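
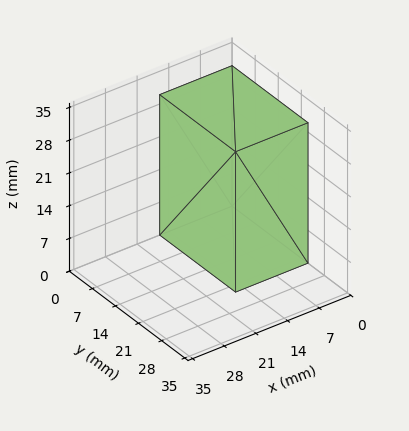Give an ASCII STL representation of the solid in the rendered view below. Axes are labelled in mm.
Reading the render: the shape is a rectangular box, roughly 16 × 23 mm footprint and 30 mm tall (dimensions read to the nearest mm from the axis ticks). For the STL, each face is triangulated and given an outward normal.

solid part
  facet normal 0.0000 0.0000 -1.0000
    outer loop
      vertex 16.0 23.0 0.0
      vertex 16.0 0.0 0.0
      vertex 0.0 0.0 0.0
    endloop
  endfacet
  facet normal 0.0000 0.0000 -1.0000
    outer loop
      vertex 0.0 23.0 0.0
      vertex 16.0 23.0 0.0
      vertex 0.0 0.0 0.0
    endloop
  endfacet
  facet normal 0.0000 0.0000 1.0000
    outer loop
      vertex 0.0 0.0 30.0
      vertex 16.0 0.0 30.0
      vertex 16.0 23.0 30.0
    endloop
  endfacet
  facet normal 0.0000 0.0000 1.0000
    outer loop
      vertex 0.0 0.0 30.0
      vertex 16.0 23.0 30.0
      vertex 0.0 23.0 30.0
    endloop
  endfacet
  facet normal 0.0000 -1.0000 0.0000
    outer loop
      vertex 0.0 0.0 0.0
      vertex 16.0 0.0 0.0
      vertex 16.0 0.0 30.0
    endloop
  endfacet
  facet normal 0.0000 -1.0000 0.0000
    outer loop
      vertex 0.0 0.0 0.0
      vertex 16.0 0.0 30.0
      vertex 0.0 0.0 30.0
    endloop
  endfacet
  facet normal 0.0000 1.0000 0.0000
    outer loop
      vertex 16.0 23.0 30.0
      vertex 16.0 23.0 0.0
      vertex 0.0 23.0 0.0
    endloop
  endfacet
  facet normal 0.0000 1.0000 0.0000
    outer loop
      vertex 0.0 23.0 30.0
      vertex 16.0 23.0 30.0
      vertex 0.0 23.0 0.0
    endloop
  endfacet
  facet normal -1.0000 0.0000 0.0000
    outer loop
      vertex 0.0 23.0 30.0
      vertex 0.0 23.0 0.0
      vertex 0.0 0.0 0.0
    endloop
  endfacet
  facet normal -1.0000 0.0000 0.0000
    outer loop
      vertex 0.0 0.0 30.0
      vertex 0.0 23.0 30.0
      vertex 0.0 0.0 0.0
    endloop
  endfacet
  facet normal 1.0000 0.0000 0.0000
    outer loop
      vertex 16.0 0.0 0.0
      vertex 16.0 23.0 0.0
      vertex 16.0 23.0 30.0
    endloop
  endfacet
  facet normal 1.0000 0.0000 0.0000
    outer loop
      vertex 16.0 0.0 0.0
      vertex 16.0 23.0 30.0
      vertex 16.0 0.0 30.0
    endloop
  endfacet
endsolid part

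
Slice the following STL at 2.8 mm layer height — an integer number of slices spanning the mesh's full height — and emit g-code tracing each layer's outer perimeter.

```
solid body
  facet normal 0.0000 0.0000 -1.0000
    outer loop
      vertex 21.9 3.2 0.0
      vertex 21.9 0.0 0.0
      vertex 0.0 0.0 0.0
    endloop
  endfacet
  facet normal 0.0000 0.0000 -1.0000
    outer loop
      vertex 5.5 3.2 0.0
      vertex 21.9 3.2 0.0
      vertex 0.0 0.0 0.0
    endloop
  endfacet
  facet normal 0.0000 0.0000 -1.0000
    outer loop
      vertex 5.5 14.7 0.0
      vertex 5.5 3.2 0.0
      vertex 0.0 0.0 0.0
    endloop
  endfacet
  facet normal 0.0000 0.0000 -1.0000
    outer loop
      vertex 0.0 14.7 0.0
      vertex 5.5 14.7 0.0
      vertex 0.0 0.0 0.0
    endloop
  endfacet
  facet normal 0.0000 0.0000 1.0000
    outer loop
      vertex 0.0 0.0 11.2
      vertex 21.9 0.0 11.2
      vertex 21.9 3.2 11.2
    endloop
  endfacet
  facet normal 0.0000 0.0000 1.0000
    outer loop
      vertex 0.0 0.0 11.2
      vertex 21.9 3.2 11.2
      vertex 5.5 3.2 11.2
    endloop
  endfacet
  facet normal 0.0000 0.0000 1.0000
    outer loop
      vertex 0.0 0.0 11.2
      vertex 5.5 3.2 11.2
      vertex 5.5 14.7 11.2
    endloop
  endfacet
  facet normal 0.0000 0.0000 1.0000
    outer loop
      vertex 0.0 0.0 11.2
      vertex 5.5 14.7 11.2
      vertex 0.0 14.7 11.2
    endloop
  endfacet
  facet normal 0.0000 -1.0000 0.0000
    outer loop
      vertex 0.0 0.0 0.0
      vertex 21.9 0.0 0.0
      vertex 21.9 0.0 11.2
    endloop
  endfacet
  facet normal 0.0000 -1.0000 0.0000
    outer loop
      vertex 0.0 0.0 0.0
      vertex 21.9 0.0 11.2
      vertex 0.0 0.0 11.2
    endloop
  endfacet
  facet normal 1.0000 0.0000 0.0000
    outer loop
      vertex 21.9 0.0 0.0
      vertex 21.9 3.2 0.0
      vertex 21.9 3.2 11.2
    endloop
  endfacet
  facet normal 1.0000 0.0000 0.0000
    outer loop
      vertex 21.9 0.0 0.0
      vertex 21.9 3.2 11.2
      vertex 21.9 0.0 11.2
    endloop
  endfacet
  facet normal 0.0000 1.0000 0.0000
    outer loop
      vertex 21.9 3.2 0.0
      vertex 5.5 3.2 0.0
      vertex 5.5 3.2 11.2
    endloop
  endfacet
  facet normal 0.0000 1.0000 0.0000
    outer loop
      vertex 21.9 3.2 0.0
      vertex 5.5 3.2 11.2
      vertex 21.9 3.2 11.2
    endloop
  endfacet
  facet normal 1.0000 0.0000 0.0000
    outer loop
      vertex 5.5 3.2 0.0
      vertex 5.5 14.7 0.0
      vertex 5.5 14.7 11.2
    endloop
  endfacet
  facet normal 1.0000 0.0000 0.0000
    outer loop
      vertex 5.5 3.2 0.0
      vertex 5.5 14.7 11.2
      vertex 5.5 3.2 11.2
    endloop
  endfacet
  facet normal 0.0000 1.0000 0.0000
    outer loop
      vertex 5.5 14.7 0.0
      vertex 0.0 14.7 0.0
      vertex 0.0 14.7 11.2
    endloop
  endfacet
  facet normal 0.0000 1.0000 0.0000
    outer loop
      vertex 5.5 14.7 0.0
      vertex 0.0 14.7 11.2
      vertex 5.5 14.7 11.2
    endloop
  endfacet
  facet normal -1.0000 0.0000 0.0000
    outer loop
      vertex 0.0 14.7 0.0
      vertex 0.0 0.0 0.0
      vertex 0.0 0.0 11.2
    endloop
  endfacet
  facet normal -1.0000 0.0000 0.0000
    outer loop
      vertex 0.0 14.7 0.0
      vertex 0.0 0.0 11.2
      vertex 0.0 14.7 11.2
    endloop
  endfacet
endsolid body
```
; perimeter-only toolpath
G21 ; units = mm
G90 ; absolute positioning
G28 ; home
; layer 1
G0 Z2.8
G0 X0.0 Y0.0
G1 X21.9 Y0.0
G1 X21.9 Y3.2
G1 X5.5 Y3.2
G1 X5.5 Y14.7
G1 X0.0 Y14.7
G1 X0.0 Y0.0
; layer 2
G0 Z5.6
G0 X0.0 Y0.0
G1 X21.9 Y0.0
G1 X21.9 Y3.2
G1 X5.5 Y3.2
G1 X5.5 Y14.7
G1 X0.0 Y14.7
G1 X0.0 Y0.0
; layer 3
G0 Z8.4
G0 X0.0 Y0.0
G1 X21.9 Y0.0
G1 X21.9 Y3.2
G1 X5.5 Y3.2
G1 X5.5 Y14.7
G1 X0.0 Y14.7
G1 X0.0 Y0.0
; layer 4
G0 Z11.2
G0 X0.0 Y0.0
G1 X21.9 Y0.0
G1 X21.9 Y3.2
G1 X5.5 Y3.2
G1 X5.5 Y14.7
G1 X0.0 Y14.7
G1 X0.0 Y0.0
M2 ; end

The solid is an L-shaped prism: outer 21.9 × 14.7 mm, arm thicknesses ≈ 3.2 mm (horizontal) and 5.5 mm (vertical), extruded 11.2 mm in z. Slicing at Δz = 2.8 mm — 4 equal slices spanning the solid's height, so layer i sits at z = i·h/4 — gives 4 non-empty perimeters. Each is a 6-segment closed polygon; G0 lifts to the layer z and rapids to the start vertex, then G1 traces the edges.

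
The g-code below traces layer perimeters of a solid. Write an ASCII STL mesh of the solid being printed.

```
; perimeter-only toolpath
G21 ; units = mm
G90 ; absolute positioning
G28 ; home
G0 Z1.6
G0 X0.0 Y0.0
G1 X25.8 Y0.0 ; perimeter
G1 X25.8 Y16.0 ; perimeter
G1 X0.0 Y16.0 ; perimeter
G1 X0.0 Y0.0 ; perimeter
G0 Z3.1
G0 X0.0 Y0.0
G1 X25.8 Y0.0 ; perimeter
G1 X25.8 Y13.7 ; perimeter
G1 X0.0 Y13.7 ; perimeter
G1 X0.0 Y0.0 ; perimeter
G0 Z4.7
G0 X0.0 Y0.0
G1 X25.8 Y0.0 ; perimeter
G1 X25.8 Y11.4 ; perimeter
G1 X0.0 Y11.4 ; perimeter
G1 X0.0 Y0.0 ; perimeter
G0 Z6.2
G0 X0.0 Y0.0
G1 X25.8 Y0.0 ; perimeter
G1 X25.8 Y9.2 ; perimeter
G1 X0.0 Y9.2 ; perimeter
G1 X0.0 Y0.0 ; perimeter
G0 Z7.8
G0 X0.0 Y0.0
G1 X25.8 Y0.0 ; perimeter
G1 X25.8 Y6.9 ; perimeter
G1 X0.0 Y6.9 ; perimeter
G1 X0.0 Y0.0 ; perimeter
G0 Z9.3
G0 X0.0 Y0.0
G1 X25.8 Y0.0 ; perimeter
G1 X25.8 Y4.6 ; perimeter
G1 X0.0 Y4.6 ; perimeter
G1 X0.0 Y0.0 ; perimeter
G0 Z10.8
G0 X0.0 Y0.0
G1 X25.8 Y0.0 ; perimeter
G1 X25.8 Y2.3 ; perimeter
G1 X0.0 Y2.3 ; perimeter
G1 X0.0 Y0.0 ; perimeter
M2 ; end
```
solid part
  facet normal 0.0000 0.0000 -1.0000
    outer loop
      vertex 25.8 18.3 0.0
      vertex 25.8 0.0 0.0
      vertex 0.0 0.0 0.0
    endloop
  endfacet
  facet normal 0.0000 0.0000 -1.0000
    outer loop
      vertex 0.0 18.3 0.0
      vertex 25.8 18.3 0.0
      vertex 0.0 0.0 0.0
    endloop
  endfacet
  facet normal 0.0000 -1.0000 0.0000
    outer loop
      vertex 0.0 0.0 0.0
      vertex 25.8 0.0 0.0
      vertex 25.8 0.0 12.4
    endloop
  endfacet
  facet normal 0.0000 -1.0000 0.0000
    outer loop
      vertex 0.0 0.0 0.0
      vertex 25.8 0.0 12.4
      vertex 0.0 0.0 12.4
    endloop
  endfacet
  facet normal 0.0000 0.5609 0.8279
    outer loop
      vertex 0.0 0.0 12.4
      vertex 25.8 0.0 12.4
      vertex 25.8 18.3 0.0
    endloop
  endfacet
  facet normal 0.0000 0.5609 0.8279
    outer loop
      vertex 0.0 0.0 12.4
      vertex 25.8 18.3 0.0
      vertex 0.0 18.3 0.0
    endloop
  endfacet
  facet normal -1.0000 0.0000 0.0000
    outer loop
      vertex 0.0 0.0 12.4
      vertex 0.0 18.3 0.0
      vertex 0.0 0.0 0.0
    endloop
  endfacet
  facet normal 1.0000 0.0000 0.0000
    outer loop
      vertex 25.8 0.0 0.0
      vertex 25.8 18.3 0.0
      vertex 25.8 0.0 12.4
    endloop
  endfacet
endsolid part

The G0 Z moves step by Δz≈1.6 mm. The G1 loops shrink linearly with z, so the solid tapers from its base footprint up to z≈12.4. Closing with a flat bottom cap and the tapered top and triangulating gives 8 facets — a wedge (ramp): 25.8 × 18.3 mm base, rising to 12.4 mm along the y=0 edge and sloping linearly to z=0 at y=18.3.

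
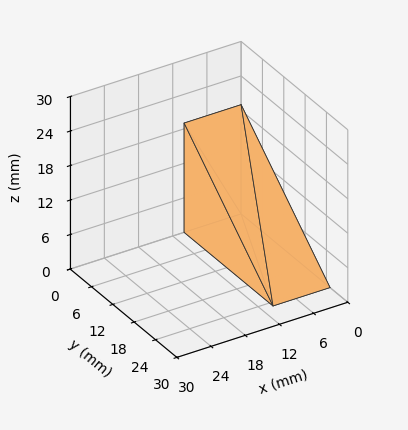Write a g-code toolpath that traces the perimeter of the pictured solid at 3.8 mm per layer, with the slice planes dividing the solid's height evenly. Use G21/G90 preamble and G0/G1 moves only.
Reading the render: the shape is a wedge (ramp): 10 × 25 mm base, rising to 19 mm along the y=0 edge and sloping linearly to z=0 at y=25 (dimensions read to the nearest mm from the axis ticks). For the g-code, the solid's height is divided into equal slices at the stated Δz and each level perimeter traced with G1 moves after a G0 lift.

; perimeter-only toolpath
G21 ; units = mm
G90 ; absolute positioning
G28 ; home
; layer 1
G0 Z3.8
G0 X0.0 Y0.0
G1 X10.0 Y0.0
G1 X10.0 Y20.0
G1 X0.0 Y20.0
G1 X0.0 Y0.0
; layer 2
G0 Z7.6
G0 X0.0 Y0.0
G1 X10.0 Y0.0
G1 X10.0 Y15.0
G1 X0.0 Y15.0
G1 X0.0 Y0.0
; layer 3
G0 Z11.4
G0 X0.0 Y0.0
G1 X10.0 Y0.0
G1 X10.0 Y10.0
G1 X0.0 Y10.0
G1 X0.0 Y0.0
; layer 4
G0 Z15.2
G0 X0.0 Y0.0
G1 X10.0 Y0.0
G1 X10.0 Y5.0
G1 X0.0 Y5.0
G1 X0.0 Y0.0
M2 ; end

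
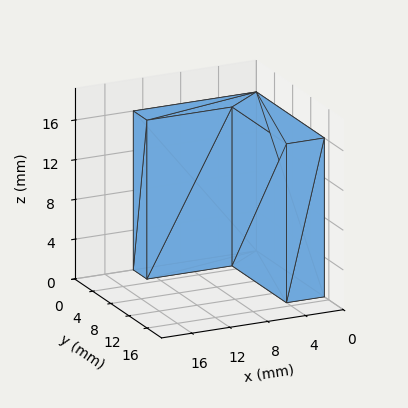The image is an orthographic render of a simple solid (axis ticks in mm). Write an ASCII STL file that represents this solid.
Reading the render: the shape is an L-shaped prism: outer 13 × 15 mm, arm thicknesses ≈ 3 mm (horizontal) and 4 mm (vertical), extruded 16 mm in z (dimensions read to the nearest mm from the axis ticks). For the STL, each face is triangulated and given an outward normal.

solid part
  facet normal 0.0000 0.0000 -1.0000
    outer loop
      vertex 13.0 3.0 0.0
      vertex 13.0 0.0 0.0
      vertex 0.0 0.0 0.0
    endloop
  endfacet
  facet normal 0.0000 0.0000 -1.0000
    outer loop
      vertex 4.0 3.0 0.0
      vertex 13.0 3.0 0.0
      vertex 0.0 0.0 0.0
    endloop
  endfacet
  facet normal 0.0000 0.0000 -1.0000
    outer loop
      vertex 4.0 15.0 0.0
      vertex 4.0 3.0 0.0
      vertex 0.0 0.0 0.0
    endloop
  endfacet
  facet normal 0.0000 0.0000 -1.0000
    outer loop
      vertex 0.0 15.0 0.0
      vertex 4.0 15.0 0.0
      vertex 0.0 0.0 0.0
    endloop
  endfacet
  facet normal 0.0000 0.0000 1.0000
    outer loop
      vertex 0.0 0.0 16.0
      vertex 13.0 0.0 16.0
      vertex 13.0 3.0 16.0
    endloop
  endfacet
  facet normal 0.0000 0.0000 1.0000
    outer loop
      vertex 0.0 0.0 16.0
      vertex 13.0 3.0 16.0
      vertex 4.0 3.0 16.0
    endloop
  endfacet
  facet normal 0.0000 0.0000 1.0000
    outer loop
      vertex 0.0 0.0 16.0
      vertex 4.0 3.0 16.0
      vertex 4.0 15.0 16.0
    endloop
  endfacet
  facet normal 0.0000 0.0000 1.0000
    outer loop
      vertex 0.0 0.0 16.0
      vertex 4.0 15.0 16.0
      vertex 0.0 15.0 16.0
    endloop
  endfacet
  facet normal 0.0000 -1.0000 0.0000
    outer loop
      vertex 0.0 0.0 0.0
      vertex 13.0 0.0 0.0
      vertex 13.0 0.0 16.0
    endloop
  endfacet
  facet normal 0.0000 -1.0000 0.0000
    outer loop
      vertex 0.0 0.0 0.0
      vertex 13.0 0.0 16.0
      vertex 0.0 0.0 16.0
    endloop
  endfacet
  facet normal 1.0000 0.0000 0.0000
    outer loop
      vertex 13.0 0.0 0.0
      vertex 13.0 3.0 0.0
      vertex 13.0 3.0 16.0
    endloop
  endfacet
  facet normal 1.0000 0.0000 0.0000
    outer loop
      vertex 13.0 0.0 0.0
      vertex 13.0 3.0 16.0
      vertex 13.0 0.0 16.0
    endloop
  endfacet
  facet normal 0.0000 1.0000 0.0000
    outer loop
      vertex 13.0 3.0 0.0
      vertex 4.0 3.0 0.0
      vertex 4.0 3.0 16.0
    endloop
  endfacet
  facet normal 0.0000 1.0000 0.0000
    outer loop
      vertex 13.0 3.0 0.0
      vertex 4.0 3.0 16.0
      vertex 13.0 3.0 16.0
    endloop
  endfacet
  facet normal 1.0000 0.0000 0.0000
    outer loop
      vertex 4.0 3.0 0.0
      vertex 4.0 15.0 0.0
      vertex 4.0 15.0 16.0
    endloop
  endfacet
  facet normal 1.0000 0.0000 0.0000
    outer loop
      vertex 4.0 3.0 0.0
      vertex 4.0 15.0 16.0
      vertex 4.0 3.0 16.0
    endloop
  endfacet
  facet normal 0.0000 1.0000 0.0000
    outer loop
      vertex 4.0 15.0 0.0
      vertex 0.0 15.0 0.0
      vertex 0.0 15.0 16.0
    endloop
  endfacet
  facet normal 0.0000 1.0000 0.0000
    outer loop
      vertex 4.0 15.0 0.0
      vertex 0.0 15.0 16.0
      vertex 4.0 15.0 16.0
    endloop
  endfacet
  facet normal -1.0000 0.0000 0.0000
    outer loop
      vertex 0.0 15.0 0.0
      vertex 0.0 0.0 0.0
      vertex 0.0 0.0 16.0
    endloop
  endfacet
  facet normal -1.0000 0.0000 0.0000
    outer loop
      vertex 0.0 15.0 0.0
      vertex 0.0 0.0 16.0
      vertex 0.0 15.0 16.0
    endloop
  endfacet
endsolid part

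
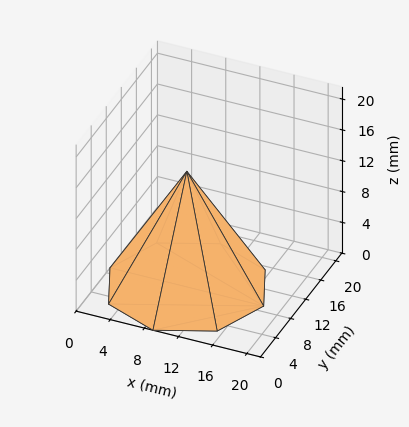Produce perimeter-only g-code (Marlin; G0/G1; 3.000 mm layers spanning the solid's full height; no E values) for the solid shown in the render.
Reading the render: the shape is a regular 8-sided pyramid, base circumscribed radius ≈ 9 mm, apex at z ≈ 15 mm (dimensions read to the nearest mm from the axis ticks). For the g-code, the solid's height is divided into equal slices at the stated Δz and each level perimeter traced with G1 moves after a G0 lift.

; perimeter-only toolpath
G21 ; units = mm
G90 ; absolute positioning
G28 ; home
; layer 1
G0 Z3.000
G0 X16.200 Y9.000
G1 X14.091 Y14.091
G1 X9.000 Y16.200
G1 X3.909 Y14.091
G1 X1.800 Y9.000
G1 X3.909 Y3.909
G1 X9.000 Y1.800
G1 X14.091 Y3.909
G1 X16.200 Y9.000
; layer 2
G0 Z6.000
G0 X14.400 Y9.000
G1 X12.818 Y12.818
G1 X9.000 Y14.400
G1 X5.182 Y12.818
G1 X3.600 Y9.000
G1 X5.182 Y5.182
G1 X9.000 Y3.600
G1 X12.818 Y5.182
G1 X14.400 Y9.000
; layer 3
G0 Z9.000
G0 X12.600 Y9.000
G1 X11.546 Y11.546
G1 X9.000 Y12.600
G1 X6.454 Y11.546
G1 X5.400 Y9.000
G1 X6.454 Y6.454
G1 X9.000 Y5.400
G1 X11.546 Y6.454
G1 X12.600 Y9.000
; layer 4
G0 Z12.000
G0 X10.800 Y9.000
G1 X10.273 Y10.273
G1 X9.000 Y10.800
G1 X7.727 Y10.273
G1 X7.200 Y9.000
G1 X7.727 Y7.727
G1 X9.000 Y7.200
G1 X10.273 Y7.727
G1 X10.800 Y9.000
M2 ; end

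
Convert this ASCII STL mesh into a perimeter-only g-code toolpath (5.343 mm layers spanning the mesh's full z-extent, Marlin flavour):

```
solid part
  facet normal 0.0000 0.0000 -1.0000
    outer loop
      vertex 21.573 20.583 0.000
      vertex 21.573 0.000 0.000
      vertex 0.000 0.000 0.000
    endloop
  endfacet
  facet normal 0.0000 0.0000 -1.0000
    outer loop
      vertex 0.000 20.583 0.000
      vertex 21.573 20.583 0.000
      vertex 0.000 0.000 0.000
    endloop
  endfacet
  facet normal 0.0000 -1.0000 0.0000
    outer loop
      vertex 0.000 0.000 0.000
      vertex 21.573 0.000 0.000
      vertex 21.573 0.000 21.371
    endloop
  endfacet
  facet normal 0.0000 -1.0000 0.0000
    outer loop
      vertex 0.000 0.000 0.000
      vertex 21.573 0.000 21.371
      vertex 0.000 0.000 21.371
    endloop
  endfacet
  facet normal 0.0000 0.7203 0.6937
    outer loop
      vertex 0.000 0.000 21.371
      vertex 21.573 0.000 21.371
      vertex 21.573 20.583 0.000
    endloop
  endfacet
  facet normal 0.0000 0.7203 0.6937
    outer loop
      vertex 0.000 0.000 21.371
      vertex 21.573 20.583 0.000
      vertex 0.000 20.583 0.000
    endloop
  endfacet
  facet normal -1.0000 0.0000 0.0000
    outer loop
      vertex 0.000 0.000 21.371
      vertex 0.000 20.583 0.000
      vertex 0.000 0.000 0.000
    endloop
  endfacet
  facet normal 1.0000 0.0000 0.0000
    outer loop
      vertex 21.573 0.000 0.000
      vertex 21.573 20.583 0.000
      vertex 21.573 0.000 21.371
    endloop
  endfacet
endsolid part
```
; perimeter-only toolpath
G21 ; units = mm
G90 ; absolute positioning
G28 ; home
; layer 1
G0 Z5.343
G0 X0.000 Y0.000
G1 X21.573 Y0.000
G1 X21.573 Y15.437
G1 X0.000 Y15.437
G1 X0.000 Y0.000
; layer 2
G0 Z10.685
G0 X0.000 Y0.000
G1 X21.573 Y0.000
G1 X21.573 Y10.291
G1 X0.000 Y10.291
G1 X0.000 Y0.000
; layer 3
G0 Z16.028
G0 X0.000 Y0.000
G1 X21.573 Y0.000
G1 X21.573 Y5.146
G1 X0.000 Y5.146
G1 X0.000 Y0.000
M2 ; end

The solid is a wedge (ramp): 21.6 × 20.6 mm base, rising to 21.4 mm along the y=0 edge and sloping linearly to z=0 at y=20.6. Slicing at Δz = 5.343 mm — 4 equal slices spanning the solid's height, so layer i sits at z = i·h/4 — gives 3 non-empty perimeters. Each is a 4-segment closed polygon; G0 lifts to the layer z and rapids to the start vertex, then G1 traces the edges. The cross-section shrinks linearly with z (the slice at the apex is degenerate and omitted).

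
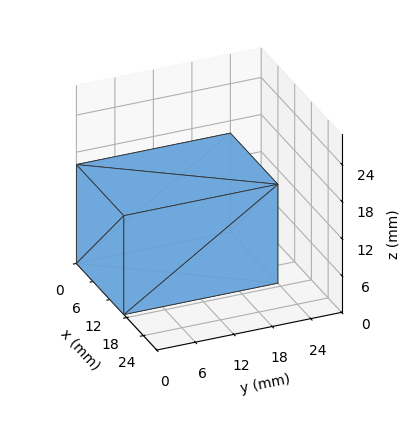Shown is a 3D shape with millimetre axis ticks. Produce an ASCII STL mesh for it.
Reading the render: the shape is a rectangular box, roughly 17 × 24 mm footprint and 16 mm tall (dimensions read to the nearest mm from the axis ticks). For the STL, each face is triangulated and given an outward normal.

solid part
  facet normal 0.0000 0.0000 -1.0000
    outer loop
      vertex 17.00 24.00 0.00
      vertex 17.00 0.00 0.00
      vertex 0.00 0.00 0.00
    endloop
  endfacet
  facet normal 0.0000 0.0000 -1.0000
    outer loop
      vertex 0.00 24.00 0.00
      vertex 17.00 24.00 0.00
      vertex 0.00 0.00 0.00
    endloop
  endfacet
  facet normal 0.0000 0.0000 1.0000
    outer loop
      vertex 0.00 0.00 16.00
      vertex 17.00 0.00 16.00
      vertex 17.00 24.00 16.00
    endloop
  endfacet
  facet normal 0.0000 0.0000 1.0000
    outer loop
      vertex 0.00 0.00 16.00
      vertex 17.00 24.00 16.00
      vertex 0.00 24.00 16.00
    endloop
  endfacet
  facet normal 0.0000 -1.0000 0.0000
    outer loop
      vertex 0.00 0.00 0.00
      vertex 17.00 0.00 0.00
      vertex 17.00 0.00 16.00
    endloop
  endfacet
  facet normal 0.0000 -1.0000 0.0000
    outer loop
      vertex 0.00 0.00 0.00
      vertex 17.00 0.00 16.00
      vertex 0.00 0.00 16.00
    endloop
  endfacet
  facet normal 0.0000 1.0000 0.0000
    outer loop
      vertex 17.00 24.00 16.00
      vertex 17.00 24.00 0.00
      vertex 0.00 24.00 0.00
    endloop
  endfacet
  facet normal 0.0000 1.0000 0.0000
    outer loop
      vertex 0.00 24.00 16.00
      vertex 17.00 24.00 16.00
      vertex 0.00 24.00 0.00
    endloop
  endfacet
  facet normal -1.0000 0.0000 0.0000
    outer loop
      vertex 0.00 24.00 16.00
      vertex 0.00 24.00 0.00
      vertex 0.00 0.00 0.00
    endloop
  endfacet
  facet normal -1.0000 0.0000 0.0000
    outer loop
      vertex 0.00 0.00 16.00
      vertex 0.00 24.00 16.00
      vertex 0.00 0.00 0.00
    endloop
  endfacet
  facet normal 1.0000 0.0000 0.0000
    outer loop
      vertex 17.00 0.00 0.00
      vertex 17.00 24.00 0.00
      vertex 17.00 24.00 16.00
    endloop
  endfacet
  facet normal 1.0000 0.0000 0.0000
    outer loop
      vertex 17.00 0.00 0.00
      vertex 17.00 24.00 16.00
      vertex 17.00 0.00 16.00
    endloop
  endfacet
endsolid part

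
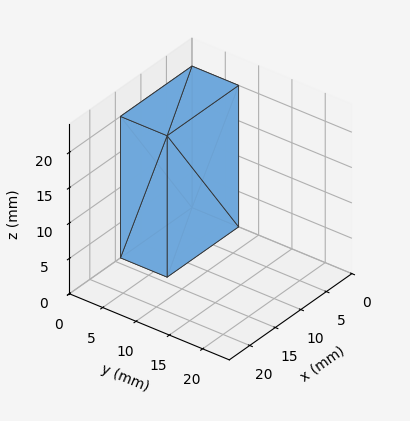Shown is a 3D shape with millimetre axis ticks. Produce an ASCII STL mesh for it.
Reading the render: the shape is a rectangular box, roughly 14 × 7 mm footprint and 20 mm tall (dimensions read to the nearest mm from the axis ticks). For the STL, each face is triangulated and given an outward normal.

solid part
  facet normal 0.0000 0.0000 -1.0000
    outer loop
      vertex 14.000 7.000 0.000
      vertex 14.000 0.000 0.000
      vertex 0.000 0.000 0.000
    endloop
  endfacet
  facet normal 0.0000 0.0000 -1.0000
    outer loop
      vertex 0.000 7.000 0.000
      vertex 14.000 7.000 0.000
      vertex 0.000 0.000 0.000
    endloop
  endfacet
  facet normal 0.0000 0.0000 1.0000
    outer loop
      vertex 0.000 0.000 20.000
      vertex 14.000 0.000 20.000
      vertex 14.000 7.000 20.000
    endloop
  endfacet
  facet normal 0.0000 0.0000 1.0000
    outer loop
      vertex 0.000 0.000 20.000
      vertex 14.000 7.000 20.000
      vertex 0.000 7.000 20.000
    endloop
  endfacet
  facet normal 0.0000 -1.0000 0.0000
    outer loop
      vertex 0.000 0.000 0.000
      vertex 14.000 0.000 0.000
      vertex 14.000 0.000 20.000
    endloop
  endfacet
  facet normal 0.0000 -1.0000 0.0000
    outer loop
      vertex 0.000 0.000 0.000
      vertex 14.000 0.000 20.000
      vertex 0.000 0.000 20.000
    endloop
  endfacet
  facet normal 0.0000 1.0000 0.0000
    outer loop
      vertex 14.000 7.000 20.000
      vertex 14.000 7.000 0.000
      vertex 0.000 7.000 0.000
    endloop
  endfacet
  facet normal 0.0000 1.0000 0.0000
    outer loop
      vertex 0.000 7.000 20.000
      vertex 14.000 7.000 20.000
      vertex 0.000 7.000 0.000
    endloop
  endfacet
  facet normal -1.0000 0.0000 0.0000
    outer loop
      vertex 0.000 7.000 20.000
      vertex 0.000 7.000 0.000
      vertex 0.000 0.000 0.000
    endloop
  endfacet
  facet normal -1.0000 0.0000 0.0000
    outer loop
      vertex 0.000 0.000 20.000
      vertex 0.000 7.000 20.000
      vertex 0.000 0.000 0.000
    endloop
  endfacet
  facet normal 1.0000 0.0000 0.0000
    outer loop
      vertex 14.000 0.000 0.000
      vertex 14.000 7.000 0.000
      vertex 14.000 7.000 20.000
    endloop
  endfacet
  facet normal 1.0000 0.0000 0.0000
    outer loop
      vertex 14.000 0.000 0.000
      vertex 14.000 7.000 20.000
      vertex 14.000 0.000 20.000
    endloop
  endfacet
endsolid part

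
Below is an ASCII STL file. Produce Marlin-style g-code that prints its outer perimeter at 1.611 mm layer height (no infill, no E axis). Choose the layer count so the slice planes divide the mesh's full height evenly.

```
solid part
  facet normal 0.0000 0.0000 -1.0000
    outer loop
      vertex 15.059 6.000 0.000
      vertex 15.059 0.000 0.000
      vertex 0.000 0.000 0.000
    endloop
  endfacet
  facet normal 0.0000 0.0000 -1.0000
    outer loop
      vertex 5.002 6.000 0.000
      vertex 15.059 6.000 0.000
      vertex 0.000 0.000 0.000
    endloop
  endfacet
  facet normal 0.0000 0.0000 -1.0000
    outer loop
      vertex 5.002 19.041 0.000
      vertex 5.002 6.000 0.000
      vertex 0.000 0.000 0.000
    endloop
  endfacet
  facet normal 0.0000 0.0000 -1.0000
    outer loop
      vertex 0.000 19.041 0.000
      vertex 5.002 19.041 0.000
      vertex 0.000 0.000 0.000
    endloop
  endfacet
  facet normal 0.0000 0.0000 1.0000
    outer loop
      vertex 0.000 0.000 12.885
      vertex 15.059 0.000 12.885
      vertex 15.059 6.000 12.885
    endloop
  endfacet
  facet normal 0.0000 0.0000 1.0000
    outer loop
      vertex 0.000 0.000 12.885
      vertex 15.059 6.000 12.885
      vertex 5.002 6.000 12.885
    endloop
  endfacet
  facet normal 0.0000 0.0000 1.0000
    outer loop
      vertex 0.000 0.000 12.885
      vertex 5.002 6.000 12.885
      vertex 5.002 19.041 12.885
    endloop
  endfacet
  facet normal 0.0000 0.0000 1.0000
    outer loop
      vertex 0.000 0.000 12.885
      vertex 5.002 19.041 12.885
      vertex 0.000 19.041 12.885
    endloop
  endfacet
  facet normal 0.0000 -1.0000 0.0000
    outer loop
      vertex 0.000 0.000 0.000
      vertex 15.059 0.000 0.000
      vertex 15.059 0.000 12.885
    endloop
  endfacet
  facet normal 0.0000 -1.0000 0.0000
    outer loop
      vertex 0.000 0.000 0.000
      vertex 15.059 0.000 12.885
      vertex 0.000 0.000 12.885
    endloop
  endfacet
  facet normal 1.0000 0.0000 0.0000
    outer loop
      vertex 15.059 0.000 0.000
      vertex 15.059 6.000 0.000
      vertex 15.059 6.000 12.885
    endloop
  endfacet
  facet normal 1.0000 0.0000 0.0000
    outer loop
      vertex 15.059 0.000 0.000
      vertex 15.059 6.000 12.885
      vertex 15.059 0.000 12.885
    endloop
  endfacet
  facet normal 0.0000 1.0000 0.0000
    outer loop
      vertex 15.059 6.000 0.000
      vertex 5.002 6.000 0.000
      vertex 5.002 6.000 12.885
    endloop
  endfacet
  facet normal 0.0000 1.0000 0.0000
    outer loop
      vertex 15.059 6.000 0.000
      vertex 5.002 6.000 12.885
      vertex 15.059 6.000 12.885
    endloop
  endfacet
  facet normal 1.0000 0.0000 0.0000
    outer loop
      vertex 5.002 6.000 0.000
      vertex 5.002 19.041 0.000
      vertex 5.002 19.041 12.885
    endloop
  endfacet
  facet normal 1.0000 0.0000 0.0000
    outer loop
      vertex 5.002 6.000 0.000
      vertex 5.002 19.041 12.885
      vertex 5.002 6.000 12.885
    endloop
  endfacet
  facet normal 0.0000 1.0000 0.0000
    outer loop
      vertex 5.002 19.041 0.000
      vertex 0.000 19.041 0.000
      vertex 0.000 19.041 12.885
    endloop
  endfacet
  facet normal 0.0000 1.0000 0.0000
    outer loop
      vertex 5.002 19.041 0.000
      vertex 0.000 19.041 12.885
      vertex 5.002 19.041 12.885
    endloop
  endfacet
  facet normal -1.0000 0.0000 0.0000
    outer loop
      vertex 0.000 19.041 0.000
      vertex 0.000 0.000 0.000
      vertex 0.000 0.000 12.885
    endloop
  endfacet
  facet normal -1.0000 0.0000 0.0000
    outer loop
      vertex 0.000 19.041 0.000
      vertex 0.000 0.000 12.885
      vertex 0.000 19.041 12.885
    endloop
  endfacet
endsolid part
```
; perimeter-only toolpath
G21 ; units = mm
G90 ; absolute positioning
G28 ; home
; layer 1
G0 Z1.611
G0 X0.000 Y0.000
G1 X15.059 Y0.000
G1 X15.059 Y6.000
G1 X5.002 Y6.000
G1 X5.002 Y19.041
G1 X0.000 Y19.041
G1 X0.000 Y0.000
; layer 2
G0 Z3.221
G0 X0.000 Y0.000
G1 X15.059 Y0.000
G1 X15.059 Y6.000
G1 X5.002 Y6.000
G1 X5.002 Y19.041
G1 X0.000 Y19.041
G1 X0.000 Y0.000
; layer 3
G0 Z4.832
G0 X0.000 Y0.000
G1 X15.059 Y0.000
G1 X15.059 Y6.000
G1 X5.002 Y6.000
G1 X5.002 Y19.041
G1 X0.000 Y19.041
G1 X0.000 Y0.000
; layer 4
G0 Z6.442
G0 X0.000 Y0.000
G1 X15.059 Y0.000
G1 X15.059 Y6.000
G1 X5.002 Y6.000
G1 X5.002 Y19.041
G1 X0.000 Y19.041
G1 X0.000 Y0.000
; layer 5
G0 Z8.053
G0 X0.000 Y0.000
G1 X15.059 Y0.000
G1 X15.059 Y6.000
G1 X5.002 Y6.000
G1 X5.002 Y19.041
G1 X0.000 Y19.041
G1 X0.000 Y0.000
; layer 6
G0 Z9.664
G0 X0.000 Y0.000
G1 X15.059 Y0.000
G1 X15.059 Y6.000
G1 X5.002 Y6.000
G1 X5.002 Y19.041
G1 X0.000 Y19.041
G1 X0.000 Y0.000
; layer 7
G0 Z11.274
G0 X0.000 Y0.000
G1 X15.059 Y0.000
G1 X15.059 Y6.000
G1 X5.002 Y6.000
G1 X5.002 Y19.041
G1 X0.000 Y19.041
G1 X0.000 Y0.000
; layer 8
G0 Z12.885
G0 X0.000 Y0.000
G1 X15.059 Y0.000
G1 X15.059 Y6.000
G1 X5.002 Y6.000
G1 X5.002 Y19.041
G1 X0.000 Y19.041
G1 X0.000 Y0.000
M2 ; end

The solid is an L-shaped prism: outer 15.1 × 19 mm, arm thicknesses ≈ 6 mm (horizontal) and 5 mm (vertical), extruded 12.9 mm in z. Slicing at Δz = 1.611 mm — 8 equal slices spanning the solid's height, so layer i sits at z = i·h/8 — gives 8 non-empty perimeters. Each is a 6-segment closed polygon; G0 lifts to the layer z and rapids to the start vertex, then G1 traces the edges.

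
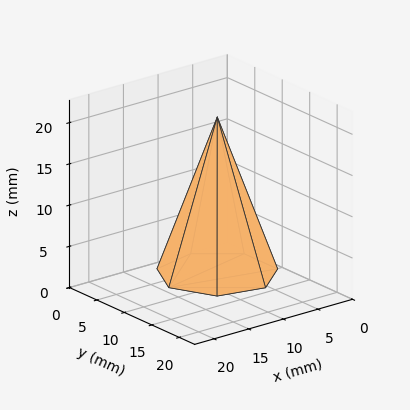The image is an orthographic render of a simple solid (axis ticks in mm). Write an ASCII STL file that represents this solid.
Reading the render: the shape is a regular 7-sided pyramid, base circumscribed radius ≈ 7 mm, apex at z ≈ 19 mm (dimensions read to the nearest mm from the axis ticks). For the STL, each face is triangulated and given an outward normal.

solid part
  facet normal 0.0000 0.0000 -1.0000
    outer loop
      vertex 5.442 13.824 0.000
      vertex 11.364 12.473 0.000
      vertex 14.000 7.000 0.000
    endloop
  endfacet
  facet normal 0.0000 0.0000 -1.0000
    outer loop
      vertex 0.693 10.037 0.000
      vertex 5.442 13.824 0.000
      vertex 14.000 7.000 0.000
    endloop
  endfacet
  facet normal 0.0000 0.0000 -1.0000
    outer loop
      vertex 0.693 3.963 0.000
      vertex 0.693 10.037 0.000
      vertex 14.000 7.000 0.000
    endloop
  endfacet
  facet normal 0.0000 0.0000 -1.0000
    outer loop
      vertex 5.442 0.176 0.000
      vertex 0.693 3.963 0.000
      vertex 14.000 7.000 0.000
    endloop
  endfacet
  facet normal 0.0000 0.0000 -1.0000
    outer loop
      vertex 11.364 1.527 0.000
      vertex 5.442 0.176 0.000
      vertex 14.000 7.000 0.000
    endloop
  endfacet
  facet normal 0.8551 0.4118 0.3150
    outer loop
      vertex 14.000 7.000 0.000
      vertex 11.364 12.473 0.000
      vertex 7.000 7.000 19.000
    endloop
  endfacet
  facet normal 0.2111 0.9253 0.3150
    outer loop
      vertex 11.364 12.473 0.000
      vertex 5.442 13.824 0.000
      vertex 7.000 7.000 19.000
    endloop
  endfacet
  facet normal -0.5917 0.7420 0.3150
    outer loop
      vertex 5.442 13.824 0.000
      vertex 0.693 10.037 0.000
      vertex 7.000 7.000 19.000
    endloop
  endfacet
  facet normal -0.9491 0.0000 0.3150
    outer loop
      vertex 0.693 10.037 0.000
      vertex 0.693 3.963 0.000
      vertex 7.000 7.000 19.000
    endloop
  endfacet
  facet normal -0.5917 -0.7420 0.3150
    outer loop
      vertex 0.693 3.963 0.000
      vertex 5.442 0.176 0.000
      vertex 7.000 7.000 19.000
    endloop
  endfacet
  facet normal 0.2111 -0.9253 0.3150
    outer loop
      vertex 5.442 0.176 0.000
      vertex 11.364 1.527 0.000
      vertex 7.000 7.000 19.000
    endloop
  endfacet
  facet normal 0.8551 -0.4118 0.3150
    outer loop
      vertex 11.364 1.527 0.000
      vertex 14.000 7.000 0.000
      vertex 7.000 7.000 19.000
    endloop
  endfacet
endsolid part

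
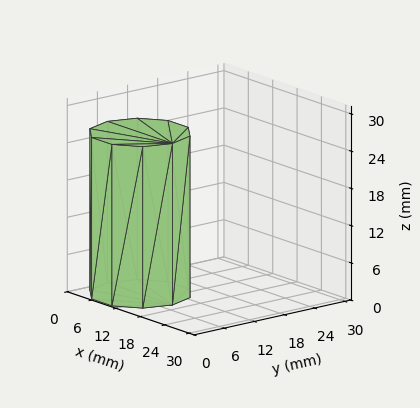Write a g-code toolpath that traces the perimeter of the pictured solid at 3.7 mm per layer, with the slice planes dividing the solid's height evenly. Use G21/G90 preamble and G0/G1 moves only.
Reading the render: the shape is a regular 10-sided prism (a cylinder approximated with 10 flat sides), circumscribed radius ≈ 8 mm, height ≈ 26 mm (dimensions read to the nearest mm from the axis ticks). For the g-code, the solid's height is divided into equal slices at the stated Δz and each level perimeter traced with G1 moves after a G0 lift.

; perimeter-only toolpath
G21 ; units = mm
G90 ; absolute positioning
G28 ; home
; layer 1
G0 Z3.7
G0 X16.0 Y8.0
G1 X14.5 Y12.7
G1 X10.5 Y15.6
G1 X5.5 Y15.6
G1 X1.5 Y12.7
G1 X0.0 Y8.0
G1 X1.5 Y3.3
G1 X5.5 Y0.4
G1 X10.5 Y0.4
G1 X14.5 Y3.3
G1 X16.0 Y8.0
; layer 2
G0 Z7.4
G0 X16.0 Y8.0
G1 X14.5 Y12.7
G1 X10.5 Y15.6
G1 X5.5 Y15.6
G1 X1.5 Y12.7
G1 X0.0 Y8.0
G1 X1.5 Y3.3
G1 X5.5 Y0.4
G1 X10.5 Y0.4
G1 X14.5 Y3.3
G1 X16.0 Y8.0
; layer 3
G0 Z11.1
G0 X16.0 Y8.0
G1 X14.5 Y12.7
G1 X10.5 Y15.6
G1 X5.5 Y15.6
G1 X1.5 Y12.7
G1 X0.0 Y8.0
G1 X1.5 Y3.3
G1 X5.5 Y0.4
G1 X10.5 Y0.4
G1 X14.5 Y3.3
G1 X16.0 Y8.0
; layer 4
G0 Z14.9
G0 X16.0 Y8.0
G1 X14.5 Y12.7
G1 X10.5 Y15.6
G1 X5.5 Y15.6
G1 X1.5 Y12.7
G1 X0.0 Y8.0
G1 X1.5 Y3.3
G1 X5.5 Y0.4
G1 X10.5 Y0.4
G1 X14.5 Y3.3
G1 X16.0 Y8.0
; layer 5
G0 Z18.6
G0 X16.0 Y8.0
G1 X14.5 Y12.7
G1 X10.5 Y15.6
G1 X5.5 Y15.6
G1 X1.5 Y12.7
G1 X0.0 Y8.0
G1 X1.5 Y3.3
G1 X5.5 Y0.4
G1 X10.5 Y0.4
G1 X14.5 Y3.3
G1 X16.0 Y8.0
; layer 6
G0 Z22.3
G0 X16.0 Y8.0
G1 X14.5 Y12.7
G1 X10.5 Y15.6
G1 X5.5 Y15.6
G1 X1.5 Y12.7
G1 X0.0 Y8.0
G1 X1.5 Y3.3
G1 X5.5 Y0.4
G1 X10.5 Y0.4
G1 X14.5 Y3.3
G1 X16.0 Y8.0
; layer 7
G0 Z26.0
G0 X16.0 Y8.0
G1 X14.5 Y12.7
G1 X10.5 Y15.6
G1 X5.5 Y15.6
G1 X1.5 Y12.7
G1 X0.0 Y8.0
G1 X1.5 Y3.3
G1 X5.5 Y0.4
G1 X10.5 Y0.4
G1 X14.5 Y3.3
G1 X16.0 Y8.0
M2 ; end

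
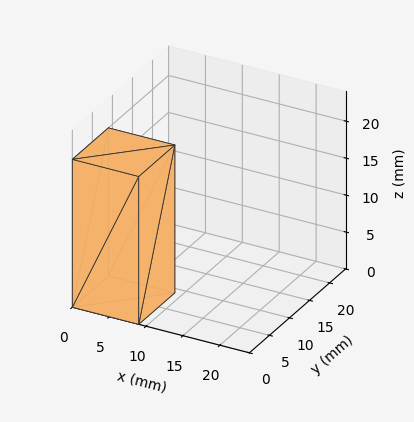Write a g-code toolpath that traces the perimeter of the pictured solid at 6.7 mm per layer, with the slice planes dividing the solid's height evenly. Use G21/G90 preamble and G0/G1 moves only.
Reading the render: the shape is a rectangular box, roughly 9 × 9 mm footprint and 20 mm tall (dimensions read to the nearest mm from the axis ticks). For the g-code, the solid's height is divided into equal slices at the stated Δz and each level perimeter traced with G1 moves after a G0 lift.

; perimeter-only toolpath
G21 ; units = mm
G90 ; absolute positioning
G28 ; home
; layer 1
G0 Z6.7
G0 X0.0 Y0.0
G1 X9.0 Y0.0
G1 X9.0 Y9.0
G1 X0.0 Y9.0
G1 X0.0 Y0.0
; layer 2
G0 Z13.3
G0 X0.0 Y0.0
G1 X9.0 Y0.0
G1 X9.0 Y9.0
G1 X0.0 Y9.0
G1 X0.0 Y0.0
; layer 3
G0 Z20.0
G0 X0.0 Y0.0
G1 X9.0 Y0.0
G1 X9.0 Y9.0
G1 X0.0 Y9.0
G1 X0.0 Y0.0
M2 ; end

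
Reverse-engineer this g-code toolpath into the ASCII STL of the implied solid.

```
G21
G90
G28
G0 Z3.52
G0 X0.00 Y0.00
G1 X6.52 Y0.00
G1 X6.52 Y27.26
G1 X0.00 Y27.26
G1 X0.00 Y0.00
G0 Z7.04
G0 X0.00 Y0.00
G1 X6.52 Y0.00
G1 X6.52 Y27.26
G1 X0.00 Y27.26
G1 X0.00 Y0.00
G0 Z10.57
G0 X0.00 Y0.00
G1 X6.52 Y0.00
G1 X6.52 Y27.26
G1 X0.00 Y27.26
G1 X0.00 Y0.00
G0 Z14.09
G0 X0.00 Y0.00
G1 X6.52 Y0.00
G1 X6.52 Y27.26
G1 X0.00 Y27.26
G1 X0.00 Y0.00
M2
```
solid part
  facet normal 0.0000 0.0000 -1.0000
    outer loop
      vertex 6.52 27.26 0.00
      vertex 6.52 0.00 0.00
      vertex 0.00 0.00 0.00
    endloop
  endfacet
  facet normal 0.0000 0.0000 -1.0000
    outer loop
      vertex 0.00 27.26 0.00
      vertex 6.52 27.26 0.00
      vertex 0.00 0.00 0.00
    endloop
  endfacet
  facet normal 0.0000 0.0000 1.0000
    outer loop
      vertex 0.00 0.00 14.09
      vertex 6.52 0.00 14.09
      vertex 6.52 27.26 14.09
    endloop
  endfacet
  facet normal 0.0000 0.0000 1.0000
    outer loop
      vertex 0.00 0.00 14.09
      vertex 6.52 27.26 14.09
      vertex 0.00 27.26 14.09
    endloop
  endfacet
  facet normal 0.0000 -1.0000 0.0000
    outer loop
      vertex 0.00 0.00 0.00
      vertex 6.52 0.00 0.00
      vertex 6.52 0.00 14.09
    endloop
  endfacet
  facet normal 0.0000 -1.0000 0.0000
    outer loop
      vertex 0.00 0.00 0.00
      vertex 6.52 0.00 14.09
      vertex 0.00 0.00 14.09
    endloop
  endfacet
  facet normal 0.0000 1.0000 0.0000
    outer loop
      vertex 6.52 27.26 14.09
      vertex 6.52 27.26 0.00
      vertex 0.00 27.26 0.00
    endloop
  endfacet
  facet normal 0.0000 1.0000 0.0000
    outer loop
      vertex 0.00 27.26 14.09
      vertex 6.52 27.26 14.09
      vertex 0.00 27.26 0.00
    endloop
  endfacet
  facet normal -1.0000 0.0000 0.0000
    outer loop
      vertex 0.00 27.26 14.09
      vertex 0.00 27.26 0.00
      vertex 0.00 0.00 0.00
    endloop
  endfacet
  facet normal -1.0000 0.0000 0.0000
    outer loop
      vertex 0.00 0.00 14.09
      vertex 0.00 27.26 14.09
      vertex 0.00 0.00 0.00
    endloop
  endfacet
  facet normal 1.0000 0.0000 0.0000
    outer loop
      vertex 6.52 0.00 0.00
      vertex 6.52 27.26 0.00
      vertex 6.52 27.26 14.09
    endloop
  endfacet
  facet normal 1.0000 0.0000 0.0000
    outer loop
      vertex 6.52 0.00 0.00
      vertex 6.52 27.26 14.09
      vertex 6.52 0.00 14.09
    endloop
  endfacet
endsolid part

The G0 Z moves step by Δz≈3.52 mm. Every layer's G1 loop is the same polygon, so the solid is a straight extrusion of it from z=0 to z≈14.1. Closing with flat bottom and top caps and triangulating gives 12 facets — a rectangular box, roughly 6.52 × 27.3 mm footprint and 14.1 mm tall.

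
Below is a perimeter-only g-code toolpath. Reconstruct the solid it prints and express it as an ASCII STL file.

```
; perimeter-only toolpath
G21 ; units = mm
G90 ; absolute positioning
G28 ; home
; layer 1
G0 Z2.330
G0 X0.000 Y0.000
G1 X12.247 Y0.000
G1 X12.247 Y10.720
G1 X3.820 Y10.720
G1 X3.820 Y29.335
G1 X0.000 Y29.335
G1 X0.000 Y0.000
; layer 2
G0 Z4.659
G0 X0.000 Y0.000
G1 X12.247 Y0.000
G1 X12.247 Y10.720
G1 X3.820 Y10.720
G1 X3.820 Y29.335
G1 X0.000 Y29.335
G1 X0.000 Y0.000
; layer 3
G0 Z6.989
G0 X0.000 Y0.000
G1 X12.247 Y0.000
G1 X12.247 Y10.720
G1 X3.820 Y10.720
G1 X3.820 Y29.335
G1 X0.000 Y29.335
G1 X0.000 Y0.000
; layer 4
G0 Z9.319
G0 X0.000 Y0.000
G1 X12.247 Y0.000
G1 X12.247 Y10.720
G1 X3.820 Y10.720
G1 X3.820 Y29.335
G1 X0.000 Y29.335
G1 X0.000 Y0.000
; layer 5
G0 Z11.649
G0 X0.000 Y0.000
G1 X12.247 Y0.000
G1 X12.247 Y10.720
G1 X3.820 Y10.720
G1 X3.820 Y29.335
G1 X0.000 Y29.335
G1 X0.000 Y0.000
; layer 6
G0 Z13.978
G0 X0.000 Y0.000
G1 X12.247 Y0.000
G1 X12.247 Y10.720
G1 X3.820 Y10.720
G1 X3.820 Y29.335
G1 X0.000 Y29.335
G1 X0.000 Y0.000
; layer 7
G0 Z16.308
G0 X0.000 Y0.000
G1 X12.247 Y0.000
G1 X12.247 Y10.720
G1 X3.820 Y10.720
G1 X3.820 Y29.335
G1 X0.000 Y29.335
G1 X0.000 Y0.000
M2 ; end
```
solid part
  facet normal 0.0000 0.0000 -1.0000
    outer loop
      vertex 12.247 10.720 0.000
      vertex 12.247 0.000 0.000
      vertex 0.000 0.000 0.000
    endloop
  endfacet
  facet normal 0.0000 0.0000 -1.0000
    outer loop
      vertex 3.820 10.720 0.000
      vertex 12.247 10.720 0.000
      vertex 0.000 0.000 0.000
    endloop
  endfacet
  facet normal 0.0000 0.0000 -1.0000
    outer loop
      vertex 3.820 29.335 0.000
      vertex 3.820 10.720 0.000
      vertex 0.000 0.000 0.000
    endloop
  endfacet
  facet normal 0.0000 0.0000 -1.0000
    outer loop
      vertex 0.000 29.335 0.000
      vertex 3.820 29.335 0.000
      vertex 0.000 0.000 0.000
    endloop
  endfacet
  facet normal 0.0000 0.0000 1.0000
    outer loop
      vertex 0.000 0.000 16.308
      vertex 12.247 0.000 16.308
      vertex 12.247 10.720 16.308
    endloop
  endfacet
  facet normal 0.0000 0.0000 1.0000
    outer loop
      vertex 0.000 0.000 16.308
      vertex 12.247 10.720 16.308
      vertex 3.820 10.720 16.308
    endloop
  endfacet
  facet normal 0.0000 0.0000 1.0000
    outer loop
      vertex 0.000 0.000 16.308
      vertex 3.820 10.720 16.308
      vertex 3.820 29.335 16.308
    endloop
  endfacet
  facet normal 0.0000 0.0000 1.0000
    outer loop
      vertex 0.000 0.000 16.308
      vertex 3.820 29.335 16.308
      vertex 0.000 29.335 16.308
    endloop
  endfacet
  facet normal 0.0000 -1.0000 0.0000
    outer loop
      vertex 0.000 0.000 0.000
      vertex 12.247 0.000 0.000
      vertex 12.247 0.000 16.308
    endloop
  endfacet
  facet normal 0.0000 -1.0000 0.0000
    outer loop
      vertex 0.000 0.000 0.000
      vertex 12.247 0.000 16.308
      vertex 0.000 0.000 16.308
    endloop
  endfacet
  facet normal 1.0000 0.0000 0.0000
    outer loop
      vertex 12.247 0.000 0.000
      vertex 12.247 10.720 0.000
      vertex 12.247 10.720 16.308
    endloop
  endfacet
  facet normal 1.0000 0.0000 0.0000
    outer loop
      vertex 12.247 0.000 0.000
      vertex 12.247 10.720 16.308
      vertex 12.247 0.000 16.308
    endloop
  endfacet
  facet normal 0.0000 1.0000 0.0000
    outer loop
      vertex 12.247 10.720 0.000
      vertex 3.820 10.720 0.000
      vertex 3.820 10.720 16.308
    endloop
  endfacet
  facet normal 0.0000 1.0000 0.0000
    outer loop
      vertex 12.247 10.720 0.000
      vertex 3.820 10.720 16.308
      vertex 12.247 10.720 16.308
    endloop
  endfacet
  facet normal 1.0000 0.0000 0.0000
    outer loop
      vertex 3.820 10.720 0.000
      vertex 3.820 29.335 0.000
      vertex 3.820 29.335 16.308
    endloop
  endfacet
  facet normal 1.0000 0.0000 0.0000
    outer loop
      vertex 3.820 10.720 0.000
      vertex 3.820 29.335 16.308
      vertex 3.820 10.720 16.308
    endloop
  endfacet
  facet normal 0.0000 1.0000 0.0000
    outer loop
      vertex 3.820 29.335 0.000
      vertex 0.000 29.335 0.000
      vertex 0.000 29.335 16.308
    endloop
  endfacet
  facet normal 0.0000 1.0000 0.0000
    outer loop
      vertex 3.820 29.335 0.000
      vertex 0.000 29.335 16.308
      vertex 3.820 29.335 16.308
    endloop
  endfacet
  facet normal -1.0000 0.0000 0.0000
    outer loop
      vertex 0.000 29.335 0.000
      vertex 0.000 0.000 0.000
      vertex 0.000 0.000 16.308
    endloop
  endfacet
  facet normal -1.0000 0.0000 0.0000
    outer loop
      vertex 0.000 29.335 0.000
      vertex 0.000 0.000 16.308
      vertex 0.000 29.335 16.308
    endloop
  endfacet
endsolid part

The G0 Z moves step by Δz≈2.330 mm. Every layer's G1 loop is the same polygon, so the solid is a straight extrusion of it from z=0 to z≈16.3. Closing with flat bottom and top caps and triangulating gives 20 facets — an L-shaped prism: outer 12.2 × 29.3 mm, arm thicknesses ≈ 10.7 mm (horizontal) and 3.82 mm (vertical), extruded 16.3 mm in z.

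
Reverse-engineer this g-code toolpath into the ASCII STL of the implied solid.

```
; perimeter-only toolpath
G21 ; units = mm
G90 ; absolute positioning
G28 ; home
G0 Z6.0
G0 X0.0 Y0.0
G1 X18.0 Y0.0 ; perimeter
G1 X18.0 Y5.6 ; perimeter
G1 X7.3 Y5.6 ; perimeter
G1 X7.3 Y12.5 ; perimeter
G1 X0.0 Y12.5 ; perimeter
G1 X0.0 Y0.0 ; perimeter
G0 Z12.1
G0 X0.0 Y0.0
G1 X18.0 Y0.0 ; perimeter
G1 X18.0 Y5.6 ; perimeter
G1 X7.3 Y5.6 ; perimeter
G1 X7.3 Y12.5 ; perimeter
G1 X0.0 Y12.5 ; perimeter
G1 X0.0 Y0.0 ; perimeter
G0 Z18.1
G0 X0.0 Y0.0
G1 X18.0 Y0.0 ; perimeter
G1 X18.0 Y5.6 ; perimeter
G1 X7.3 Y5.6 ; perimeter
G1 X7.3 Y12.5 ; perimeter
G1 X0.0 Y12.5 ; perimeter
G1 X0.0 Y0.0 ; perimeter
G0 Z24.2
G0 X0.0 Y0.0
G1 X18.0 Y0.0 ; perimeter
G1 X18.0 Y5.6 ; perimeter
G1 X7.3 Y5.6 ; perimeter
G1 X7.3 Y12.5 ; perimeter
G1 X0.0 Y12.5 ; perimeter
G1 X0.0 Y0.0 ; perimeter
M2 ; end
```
solid part
  facet normal 0.0000 0.0000 -1.0000
    outer loop
      vertex 18.0 5.6 0.0
      vertex 18.0 0.0 0.0
      vertex 0.0 0.0 0.0
    endloop
  endfacet
  facet normal 0.0000 0.0000 -1.0000
    outer loop
      vertex 7.3 5.6 0.0
      vertex 18.0 5.6 0.0
      vertex 0.0 0.0 0.0
    endloop
  endfacet
  facet normal 0.0000 0.0000 -1.0000
    outer loop
      vertex 7.3 12.5 0.0
      vertex 7.3 5.6 0.0
      vertex 0.0 0.0 0.0
    endloop
  endfacet
  facet normal 0.0000 0.0000 -1.0000
    outer loop
      vertex 0.0 12.5 0.0
      vertex 7.3 12.5 0.0
      vertex 0.0 0.0 0.0
    endloop
  endfacet
  facet normal 0.0000 0.0000 1.0000
    outer loop
      vertex 0.0 0.0 24.2
      vertex 18.0 0.0 24.2
      vertex 18.0 5.6 24.2
    endloop
  endfacet
  facet normal 0.0000 0.0000 1.0000
    outer loop
      vertex 0.0 0.0 24.2
      vertex 18.0 5.6 24.2
      vertex 7.3 5.6 24.2
    endloop
  endfacet
  facet normal 0.0000 0.0000 1.0000
    outer loop
      vertex 0.0 0.0 24.2
      vertex 7.3 5.6 24.2
      vertex 7.3 12.5 24.2
    endloop
  endfacet
  facet normal 0.0000 0.0000 1.0000
    outer loop
      vertex 0.0 0.0 24.2
      vertex 7.3 12.5 24.2
      vertex 0.0 12.5 24.2
    endloop
  endfacet
  facet normal 0.0000 -1.0000 0.0000
    outer loop
      vertex 0.0 0.0 0.0
      vertex 18.0 0.0 0.0
      vertex 18.0 0.0 24.2
    endloop
  endfacet
  facet normal 0.0000 -1.0000 0.0000
    outer loop
      vertex 0.0 0.0 0.0
      vertex 18.0 0.0 24.2
      vertex 0.0 0.0 24.2
    endloop
  endfacet
  facet normal 1.0000 0.0000 0.0000
    outer loop
      vertex 18.0 0.0 0.0
      vertex 18.0 5.6 0.0
      vertex 18.0 5.6 24.2
    endloop
  endfacet
  facet normal 1.0000 0.0000 0.0000
    outer loop
      vertex 18.0 0.0 0.0
      vertex 18.0 5.6 24.2
      vertex 18.0 0.0 24.2
    endloop
  endfacet
  facet normal 0.0000 1.0000 0.0000
    outer loop
      vertex 18.0 5.6 0.0
      vertex 7.3 5.6 0.0
      vertex 7.3 5.6 24.2
    endloop
  endfacet
  facet normal 0.0000 1.0000 0.0000
    outer loop
      vertex 18.0 5.6 0.0
      vertex 7.3 5.6 24.2
      vertex 18.0 5.6 24.2
    endloop
  endfacet
  facet normal 1.0000 0.0000 0.0000
    outer loop
      vertex 7.3 5.6 0.0
      vertex 7.3 12.5 0.0
      vertex 7.3 12.5 24.2
    endloop
  endfacet
  facet normal 1.0000 0.0000 0.0000
    outer loop
      vertex 7.3 5.6 0.0
      vertex 7.3 12.5 24.2
      vertex 7.3 5.6 24.2
    endloop
  endfacet
  facet normal 0.0000 1.0000 0.0000
    outer loop
      vertex 7.3 12.5 0.0
      vertex 0.0 12.5 0.0
      vertex 0.0 12.5 24.2
    endloop
  endfacet
  facet normal 0.0000 1.0000 0.0000
    outer loop
      vertex 7.3 12.5 0.0
      vertex 0.0 12.5 24.2
      vertex 7.3 12.5 24.2
    endloop
  endfacet
  facet normal -1.0000 0.0000 0.0000
    outer loop
      vertex 0.0 12.5 0.0
      vertex 0.0 0.0 0.0
      vertex 0.0 0.0 24.2
    endloop
  endfacet
  facet normal -1.0000 0.0000 0.0000
    outer loop
      vertex 0.0 12.5 0.0
      vertex 0.0 0.0 24.2
      vertex 0.0 12.5 24.2
    endloop
  endfacet
endsolid part

The G0 Z moves step by Δz≈6.0 mm. Every layer's G1 loop is the same polygon, so the solid is a straight extrusion of it from z=0 to z≈24.2. Closing with flat bottom and top caps and triangulating gives 20 facets — an L-shaped prism: outer 18 × 12.5 mm, arm thicknesses ≈ 5.6 mm (horizontal) and 7.3 mm (vertical), extruded 24.2 mm in z.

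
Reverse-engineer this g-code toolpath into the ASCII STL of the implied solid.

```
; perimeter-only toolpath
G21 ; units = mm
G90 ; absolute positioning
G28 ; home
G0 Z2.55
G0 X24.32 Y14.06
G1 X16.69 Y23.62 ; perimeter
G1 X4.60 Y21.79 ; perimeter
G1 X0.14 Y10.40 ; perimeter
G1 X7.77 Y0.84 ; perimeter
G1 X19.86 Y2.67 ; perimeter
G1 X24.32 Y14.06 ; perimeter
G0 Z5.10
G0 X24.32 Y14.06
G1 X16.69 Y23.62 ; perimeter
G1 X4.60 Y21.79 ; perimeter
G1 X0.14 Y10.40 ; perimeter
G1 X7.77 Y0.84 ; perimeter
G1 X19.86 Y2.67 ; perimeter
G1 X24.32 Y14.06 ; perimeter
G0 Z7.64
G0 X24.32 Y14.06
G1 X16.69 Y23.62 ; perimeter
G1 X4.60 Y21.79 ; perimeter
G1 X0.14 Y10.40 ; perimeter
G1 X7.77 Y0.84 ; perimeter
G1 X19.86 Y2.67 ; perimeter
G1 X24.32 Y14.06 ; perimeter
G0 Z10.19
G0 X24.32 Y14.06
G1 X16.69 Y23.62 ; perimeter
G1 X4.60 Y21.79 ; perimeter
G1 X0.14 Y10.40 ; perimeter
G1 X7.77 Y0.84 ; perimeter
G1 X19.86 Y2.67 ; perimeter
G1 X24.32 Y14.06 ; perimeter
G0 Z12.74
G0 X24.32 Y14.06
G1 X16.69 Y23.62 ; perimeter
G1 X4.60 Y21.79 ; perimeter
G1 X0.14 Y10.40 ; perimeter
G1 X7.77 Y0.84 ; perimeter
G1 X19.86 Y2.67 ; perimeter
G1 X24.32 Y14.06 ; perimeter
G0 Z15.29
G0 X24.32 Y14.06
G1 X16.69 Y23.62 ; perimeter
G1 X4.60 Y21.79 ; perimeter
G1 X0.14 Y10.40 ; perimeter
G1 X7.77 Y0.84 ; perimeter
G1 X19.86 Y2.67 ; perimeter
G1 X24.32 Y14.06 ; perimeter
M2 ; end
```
solid part
  facet normal 0.0000 0.0000 -1.0000
    outer loop
      vertex 4.60 21.79 0.00
      vertex 16.69 23.62 0.00
      vertex 24.32 14.06 0.00
    endloop
  endfacet
  facet normal 0.0000 0.0000 -1.0000
    outer loop
      vertex 0.14 10.40 0.00
      vertex 4.60 21.79 0.00
      vertex 24.32 14.06 0.00
    endloop
  endfacet
  facet normal 0.0000 0.0000 -1.0000
    outer loop
      vertex 7.77 0.84 0.00
      vertex 0.14 10.40 0.00
      vertex 24.32 14.06 0.00
    endloop
  endfacet
  facet normal 0.0000 0.0000 -1.0000
    outer loop
      vertex 19.86 2.67 0.00
      vertex 7.77 0.84 0.00
      vertex 24.32 14.06 0.00
    endloop
  endfacet
  facet normal 0.0000 0.0000 1.0000
    outer loop
      vertex 24.32 14.06 15.29
      vertex 16.69 23.62 15.29
      vertex 4.60 21.79 15.29
    endloop
  endfacet
  facet normal 0.0000 0.0000 1.0000
    outer loop
      vertex 24.32 14.06 15.29
      vertex 4.60 21.79 15.29
      vertex 0.14 10.40 15.29
    endloop
  endfacet
  facet normal 0.0000 0.0000 1.0000
    outer loop
      vertex 24.32 14.06 15.29
      vertex 0.14 10.40 15.29
      vertex 7.77 0.84 15.29
    endloop
  endfacet
  facet normal 0.0000 0.0000 1.0000
    outer loop
      vertex 24.32 14.06 15.29
      vertex 7.77 0.84 15.29
      vertex 19.86 2.67 15.29
    endloop
  endfacet
  facet normal 0.7816 0.6238 0.0000
    outer loop
      vertex 24.32 14.06 0.00
      vertex 16.69 23.62 0.00
      vertex 16.69 23.62 15.29
    endloop
  endfacet
  facet normal 0.7816 0.6238 0.0000
    outer loop
      vertex 24.32 14.06 0.00
      vertex 16.69 23.62 15.29
      vertex 24.32 14.06 15.29
    endloop
  endfacet
  facet normal -0.1497 0.9887 0.0000
    outer loop
      vertex 16.69 23.62 0.00
      vertex 4.60 21.79 0.00
      vertex 4.60 21.79 15.29
    endloop
  endfacet
  facet normal -0.1497 0.9887 0.0000
    outer loop
      vertex 16.69 23.62 0.00
      vertex 4.60 21.79 15.29
      vertex 16.69 23.62 15.29
    endloop
  endfacet
  facet normal -0.9312 0.3646 0.0000
    outer loop
      vertex 4.60 21.79 0.00
      vertex 0.14 10.40 0.00
      vertex 0.14 10.40 15.29
    endloop
  endfacet
  facet normal -0.9312 0.3646 0.0000
    outer loop
      vertex 4.60 21.79 0.00
      vertex 0.14 10.40 15.29
      vertex 4.60 21.79 15.29
    endloop
  endfacet
  facet normal -0.7816 -0.6238 0.0000
    outer loop
      vertex 0.14 10.40 0.00
      vertex 7.77 0.84 0.00
      vertex 7.77 0.84 15.29
    endloop
  endfacet
  facet normal -0.7816 -0.6238 0.0000
    outer loop
      vertex 0.14 10.40 0.00
      vertex 7.77 0.84 15.29
      vertex 0.14 10.40 15.29
    endloop
  endfacet
  facet normal 0.1497 -0.9887 0.0000
    outer loop
      vertex 7.77 0.84 0.00
      vertex 19.86 2.67 0.00
      vertex 19.86 2.67 15.29
    endloop
  endfacet
  facet normal 0.1497 -0.9887 0.0000
    outer loop
      vertex 7.77 0.84 0.00
      vertex 19.86 2.67 15.29
      vertex 7.77 0.84 15.29
    endloop
  endfacet
  facet normal 0.9312 -0.3646 0.0000
    outer loop
      vertex 19.86 2.67 0.00
      vertex 24.32 14.06 0.00
      vertex 24.32 14.06 15.29
    endloop
  endfacet
  facet normal 0.9312 -0.3646 0.0000
    outer loop
      vertex 19.86 2.67 0.00
      vertex 24.32 14.06 15.29
      vertex 19.86 2.67 15.29
    endloop
  endfacet
endsolid part

The G0 Z moves step by Δz≈2.55 mm. Every layer's G1 loop is the same polygon, so the solid is a straight extrusion of it from z=0 to z≈15.3. Closing with flat bottom and top caps and triangulating gives 20 facets — a regular 6-sided prism (a cylinder approximated with 6 flat sides), circumscribed radius ≈ 12.2 mm, height ≈ 15.3 mm.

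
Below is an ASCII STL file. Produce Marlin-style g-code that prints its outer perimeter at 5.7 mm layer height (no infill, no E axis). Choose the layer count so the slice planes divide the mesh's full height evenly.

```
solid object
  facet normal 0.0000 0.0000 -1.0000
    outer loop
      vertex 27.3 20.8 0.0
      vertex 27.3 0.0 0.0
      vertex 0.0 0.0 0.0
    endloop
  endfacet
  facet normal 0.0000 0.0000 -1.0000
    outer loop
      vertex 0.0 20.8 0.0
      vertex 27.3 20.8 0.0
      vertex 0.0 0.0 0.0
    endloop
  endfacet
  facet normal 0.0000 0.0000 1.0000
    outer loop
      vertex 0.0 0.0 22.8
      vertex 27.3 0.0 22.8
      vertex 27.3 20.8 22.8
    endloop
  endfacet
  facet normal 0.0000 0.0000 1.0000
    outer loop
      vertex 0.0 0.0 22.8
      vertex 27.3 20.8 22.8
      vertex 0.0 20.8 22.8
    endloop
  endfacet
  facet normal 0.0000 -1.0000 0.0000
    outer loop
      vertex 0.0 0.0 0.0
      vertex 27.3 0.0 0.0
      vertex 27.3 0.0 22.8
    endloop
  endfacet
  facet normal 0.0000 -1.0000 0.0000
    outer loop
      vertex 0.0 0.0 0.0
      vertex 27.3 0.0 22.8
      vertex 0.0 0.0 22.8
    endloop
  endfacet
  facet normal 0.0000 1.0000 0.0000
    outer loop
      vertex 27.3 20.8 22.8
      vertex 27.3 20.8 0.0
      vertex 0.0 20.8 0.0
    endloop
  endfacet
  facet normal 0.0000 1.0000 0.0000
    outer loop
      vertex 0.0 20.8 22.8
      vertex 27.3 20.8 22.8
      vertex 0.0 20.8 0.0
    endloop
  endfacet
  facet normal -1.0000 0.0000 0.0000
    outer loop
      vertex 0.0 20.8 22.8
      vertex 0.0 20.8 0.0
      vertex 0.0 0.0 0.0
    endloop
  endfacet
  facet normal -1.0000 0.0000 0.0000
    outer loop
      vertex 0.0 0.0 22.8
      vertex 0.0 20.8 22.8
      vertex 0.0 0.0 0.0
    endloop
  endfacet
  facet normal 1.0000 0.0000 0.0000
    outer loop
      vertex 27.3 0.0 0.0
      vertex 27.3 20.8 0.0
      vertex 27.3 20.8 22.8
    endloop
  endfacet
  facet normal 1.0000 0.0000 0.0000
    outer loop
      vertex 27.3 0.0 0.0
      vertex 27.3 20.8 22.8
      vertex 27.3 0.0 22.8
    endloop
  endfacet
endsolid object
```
; perimeter-only toolpath
G21 ; units = mm
G90 ; absolute positioning
G28 ; home
; layer 1
G0 Z5.7
G0 X0.0 Y0.0
G1 X27.3 Y0.0
G1 X27.3 Y20.8
G1 X0.0 Y20.8
G1 X0.0 Y0.0
; layer 2
G0 Z11.4
G0 X0.0 Y0.0
G1 X27.3 Y0.0
G1 X27.3 Y20.8
G1 X0.0 Y20.8
G1 X0.0 Y0.0
; layer 3
G0 Z17.1
G0 X0.0 Y0.0
G1 X27.3 Y0.0
G1 X27.3 Y20.8
G1 X0.0 Y20.8
G1 X0.0 Y0.0
; layer 4
G0 Z22.8
G0 X0.0 Y0.0
G1 X27.3 Y0.0
G1 X27.3 Y20.8
G1 X0.0 Y20.8
G1 X0.0 Y0.0
M2 ; end

The solid is a rectangular box, roughly 27.3 × 20.8 mm footprint and 22.8 mm tall. Slicing at Δz = 5.7 mm — 4 equal slices spanning the solid's height, so layer i sits at z = i·h/4 — gives 4 non-empty perimeters. Each is a 4-segment closed polygon; G0 lifts to the layer z and rapids to the start vertex, then G1 traces the edges.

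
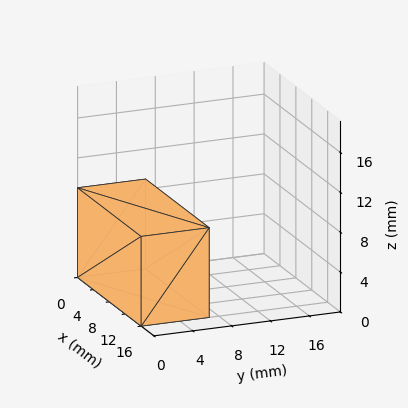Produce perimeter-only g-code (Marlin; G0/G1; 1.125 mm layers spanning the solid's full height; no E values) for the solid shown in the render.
Reading the render: the shape is a rectangular box, roughly 16 × 7 mm footprint and 9 mm tall (dimensions read to the nearest mm from the axis ticks). For the g-code, the solid's height is divided into equal slices at the stated Δz and each level perimeter traced with G1 moves after a G0 lift.

; perimeter-only toolpath
G21 ; units = mm
G90 ; absolute positioning
G28 ; home
; layer 1
G0 Z1.125
G0 X0.000 Y0.000
G1 X16.000 Y0.000
G1 X16.000 Y7.000
G1 X0.000 Y7.000
G1 X0.000 Y0.000
; layer 2
G0 Z2.250
G0 X0.000 Y0.000
G1 X16.000 Y0.000
G1 X16.000 Y7.000
G1 X0.000 Y7.000
G1 X0.000 Y0.000
; layer 3
G0 Z3.375
G0 X0.000 Y0.000
G1 X16.000 Y0.000
G1 X16.000 Y7.000
G1 X0.000 Y7.000
G1 X0.000 Y0.000
; layer 4
G0 Z4.500
G0 X0.000 Y0.000
G1 X16.000 Y0.000
G1 X16.000 Y7.000
G1 X0.000 Y7.000
G1 X0.000 Y0.000
; layer 5
G0 Z5.625
G0 X0.000 Y0.000
G1 X16.000 Y0.000
G1 X16.000 Y7.000
G1 X0.000 Y7.000
G1 X0.000 Y0.000
; layer 6
G0 Z6.750
G0 X0.000 Y0.000
G1 X16.000 Y0.000
G1 X16.000 Y7.000
G1 X0.000 Y7.000
G1 X0.000 Y0.000
; layer 7
G0 Z7.875
G0 X0.000 Y0.000
G1 X16.000 Y0.000
G1 X16.000 Y7.000
G1 X0.000 Y7.000
G1 X0.000 Y0.000
; layer 8
G0 Z9.000
G0 X0.000 Y0.000
G1 X16.000 Y0.000
G1 X16.000 Y7.000
G1 X0.000 Y7.000
G1 X0.000 Y0.000
M2 ; end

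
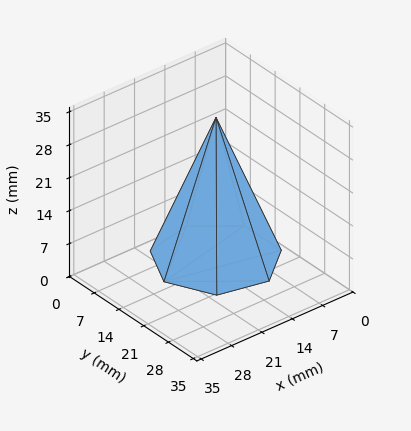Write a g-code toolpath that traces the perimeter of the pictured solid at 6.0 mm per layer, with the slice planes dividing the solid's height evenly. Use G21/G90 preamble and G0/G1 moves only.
Reading the render: the shape is a regular 7-sided pyramid, base circumscribed radius ≈ 12 mm, apex at z ≈ 30 mm (dimensions read to the nearest mm from the axis ticks). For the g-code, the solid's height is divided into equal slices at the stated Δz and each level perimeter traced with G1 moves after a G0 lift.

; perimeter-only toolpath
G21 ; units = mm
G90 ; absolute positioning
G28 ; home
; layer 1
G0 Z6.0
G0 X21.6 Y12.0
G1 X18.0 Y19.5
G1 X9.8 Y21.4
G1 X3.4 Y16.2
G1 X3.4 Y7.8
G1 X9.8 Y2.6
G1 X18.0 Y4.5
G1 X21.6 Y12.0
; layer 2
G0 Z12.0
G0 X19.2 Y12.0
G1 X16.5 Y17.6
G1 X10.4 Y19.0
G1 X5.5 Y15.1
G1 X5.5 Y8.9
G1 X10.4 Y5.0
G1 X16.5 Y6.4
G1 X19.2 Y12.0
; layer 3
G0 Z18.0
G0 X16.8 Y12.0
G1 X15.0 Y15.8
G1 X10.9 Y16.7
G1 X7.7 Y14.1
G1 X7.7 Y9.9
G1 X10.9 Y7.3
G1 X15.0 Y8.2
G1 X16.8 Y12.0
; layer 4
G0 Z24.0
G0 X14.4 Y12.0
G1 X13.5 Y13.9
G1 X11.5 Y14.3
G1 X9.8 Y13.0
G1 X9.8 Y11.0
G1 X11.5 Y9.7
G1 X13.5 Y10.1
G1 X14.4 Y12.0
M2 ; end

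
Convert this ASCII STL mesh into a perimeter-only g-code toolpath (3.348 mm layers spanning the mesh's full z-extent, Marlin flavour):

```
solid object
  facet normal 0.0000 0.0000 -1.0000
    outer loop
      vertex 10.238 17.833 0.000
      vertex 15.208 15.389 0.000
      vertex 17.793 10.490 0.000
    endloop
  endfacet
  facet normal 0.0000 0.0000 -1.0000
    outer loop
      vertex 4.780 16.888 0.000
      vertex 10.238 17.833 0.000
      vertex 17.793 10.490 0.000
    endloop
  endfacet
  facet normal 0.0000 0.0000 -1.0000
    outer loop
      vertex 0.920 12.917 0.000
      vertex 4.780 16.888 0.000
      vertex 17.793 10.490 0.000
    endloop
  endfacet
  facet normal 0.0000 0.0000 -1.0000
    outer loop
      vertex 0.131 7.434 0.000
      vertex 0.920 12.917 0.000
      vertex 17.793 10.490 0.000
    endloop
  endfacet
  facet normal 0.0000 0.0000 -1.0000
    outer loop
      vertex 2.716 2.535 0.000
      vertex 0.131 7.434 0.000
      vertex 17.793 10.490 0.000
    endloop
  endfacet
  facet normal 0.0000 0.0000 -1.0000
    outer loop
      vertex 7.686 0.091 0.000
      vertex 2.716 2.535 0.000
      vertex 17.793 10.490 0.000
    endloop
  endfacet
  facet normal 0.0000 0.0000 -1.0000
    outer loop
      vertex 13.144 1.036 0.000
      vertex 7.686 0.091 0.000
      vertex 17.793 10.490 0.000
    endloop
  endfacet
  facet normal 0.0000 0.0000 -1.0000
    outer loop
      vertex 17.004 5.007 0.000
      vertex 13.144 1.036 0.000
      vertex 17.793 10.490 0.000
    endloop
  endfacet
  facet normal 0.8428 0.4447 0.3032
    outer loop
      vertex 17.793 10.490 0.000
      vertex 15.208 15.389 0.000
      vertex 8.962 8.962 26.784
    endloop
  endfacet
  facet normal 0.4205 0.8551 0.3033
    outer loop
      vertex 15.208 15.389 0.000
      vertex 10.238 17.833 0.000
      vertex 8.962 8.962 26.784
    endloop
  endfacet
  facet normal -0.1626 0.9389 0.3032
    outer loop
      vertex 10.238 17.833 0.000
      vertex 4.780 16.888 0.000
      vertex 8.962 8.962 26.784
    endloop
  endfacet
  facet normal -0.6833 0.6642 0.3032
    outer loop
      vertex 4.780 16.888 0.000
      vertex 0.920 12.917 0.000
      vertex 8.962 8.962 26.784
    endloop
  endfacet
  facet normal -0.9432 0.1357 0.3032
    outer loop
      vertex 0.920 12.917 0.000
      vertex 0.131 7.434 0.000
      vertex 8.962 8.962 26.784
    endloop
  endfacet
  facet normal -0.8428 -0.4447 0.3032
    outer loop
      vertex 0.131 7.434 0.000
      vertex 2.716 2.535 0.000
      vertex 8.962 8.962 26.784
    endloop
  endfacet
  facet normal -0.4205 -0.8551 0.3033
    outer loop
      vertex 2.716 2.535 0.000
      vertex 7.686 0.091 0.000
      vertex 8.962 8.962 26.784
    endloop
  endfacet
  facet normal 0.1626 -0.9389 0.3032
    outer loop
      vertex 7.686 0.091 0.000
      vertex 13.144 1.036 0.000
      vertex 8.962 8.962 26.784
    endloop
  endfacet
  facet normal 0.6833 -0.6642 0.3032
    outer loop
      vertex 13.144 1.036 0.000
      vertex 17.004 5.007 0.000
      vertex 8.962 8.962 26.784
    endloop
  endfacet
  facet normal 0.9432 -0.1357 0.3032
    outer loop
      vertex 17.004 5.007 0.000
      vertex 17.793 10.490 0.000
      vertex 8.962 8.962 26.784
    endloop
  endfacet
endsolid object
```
; perimeter-only toolpath
G21 ; units = mm
G90 ; absolute positioning
G28 ; home
; layer 1
G0 Z3.348
G0 X16.689 Y10.299
G1 X14.427 Y14.586
G1 X10.079 Y16.724
G1 X5.303 Y15.897
G1 X1.925 Y12.423
G1 X1.235 Y7.625
G1 X3.497 Y3.338
G1 X7.845 Y1.200
G1 X12.621 Y2.027
G1 X15.999 Y5.501
G1 X16.689 Y10.299
; layer 2
G0 Z6.696
G0 X15.585 Y10.108
G1 X13.646 Y13.782
G1 X9.919 Y15.615
G1 X5.825 Y14.907
G1 X2.930 Y11.928
G1 X2.339 Y7.816
G1 X4.277 Y4.142
G1 X8.005 Y2.309
G1 X12.099 Y3.018
G1 X14.994 Y5.996
G1 X15.585 Y10.108
; layer 3
G0 Z10.044
G0 X14.481 Y9.917
G1 X12.866 Y12.979
G1 X9.759 Y14.506
G1 X6.348 Y13.916
G1 X3.936 Y11.434
G1 X3.443 Y8.007
G1 X5.058 Y4.945
G1 X8.165 Y3.418
G1 X11.576 Y4.008
G1 X13.988 Y6.490
G1 X14.481 Y9.917
; layer 4
G0 Z13.392
G0 X13.377 Y9.726
G1 X12.085 Y12.175
G1 X9.600 Y13.397
G1 X6.871 Y12.925
G1 X4.941 Y10.939
G1 X4.546 Y8.198
G1 X5.839 Y5.748
G1 X8.324 Y4.526
G1 X11.053 Y4.999
G1 X12.983 Y6.984
G1 X13.377 Y9.726
; layer 5
G0 Z16.740
G0 X12.274 Y9.535
G1 X11.304 Y11.372
G1 X9.441 Y12.289
G1 X7.394 Y11.934
G1 X5.946 Y10.445
G1 X5.650 Y8.389
G1 X6.620 Y6.552
G1 X8.483 Y5.635
G1 X10.530 Y5.990
G1 X11.978 Y7.479
G1 X12.274 Y9.535
; layer 6
G0 Z20.088
G0 X11.170 Y9.344
G1 X10.523 Y10.569
G1 X9.281 Y11.180
G1 X7.917 Y10.944
G1 X6.952 Y9.951
G1 X6.754 Y8.580
G1 X7.401 Y7.355
G1 X8.643 Y6.744
G1 X10.008 Y6.981
G1 X10.973 Y7.973
G1 X11.170 Y9.344
; layer 7
G0 Z23.436
G0 X10.066 Y9.153
G1 X9.743 Y9.765
G1 X9.121 Y10.071
G1 X8.439 Y9.953
G1 X7.957 Y9.456
G1 X7.858 Y8.771
G1 X8.181 Y8.159
G1 X8.802 Y7.853
G1 X9.485 Y7.971
G1 X9.967 Y8.468
G1 X10.066 Y9.153
M2 ; end

The solid is a regular 10-sided pyramid, base circumscribed radius ≈ 8.96 mm, apex at z ≈ 26.8 mm. Slicing at Δz = 3.348 mm — 8 equal slices spanning the solid's height, so layer i sits at z = i·h/8 — gives 7 non-empty perimeters. Each is a 10-segment closed polygon; G0 lifts to the layer z and rapids to the start vertex, then G1 traces the edges. The cross-section shrinks linearly with z (the slice at the apex is degenerate and omitted).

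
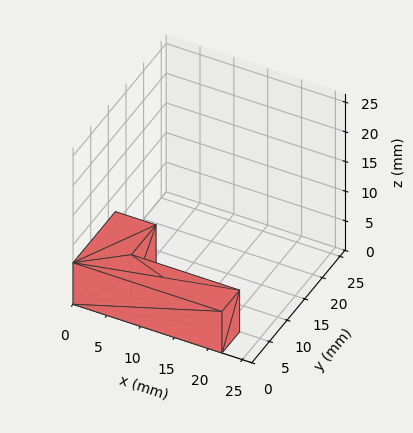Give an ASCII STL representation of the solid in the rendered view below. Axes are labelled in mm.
Reading the render: the shape is an L-shaped prism: outer 22 × 12 mm, arm thicknesses ≈ 5 mm (horizontal) and 6 mm (vertical), extruded 7 mm in z (dimensions read to the nearest mm from the axis ticks). For the STL, each face is triangulated and given an outward normal.

solid part
  facet normal 0.0000 0.0000 -1.0000
    outer loop
      vertex 22.00 5.00 0.00
      vertex 22.00 0.00 0.00
      vertex 0.00 0.00 0.00
    endloop
  endfacet
  facet normal 0.0000 0.0000 -1.0000
    outer loop
      vertex 6.00 5.00 0.00
      vertex 22.00 5.00 0.00
      vertex 0.00 0.00 0.00
    endloop
  endfacet
  facet normal 0.0000 0.0000 -1.0000
    outer loop
      vertex 6.00 12.00 0.00
      vertex 6.00 5.00 0.00
      vertex 0.00 0.00 0.00
    endloop
  endfacet
  facet normal 0.0000 0.0000 -1.0000
    outer loop
      vertex 0.00 12.00 0.00
      vertex 6.00 12.00 0.00
      vertex 0.00 0.00 0.00
    endloop
  endfacet
  facet normal 0.0000 0.0000 1.0000
    outer loop
      vertex 0.00 0.00 7.00
      vertex 22.00 0.00 7.00
      vertex 22.00 5.00 7.00
    endloop
  endfacet
  facet normal 0.0000 0.0000 1.0000
    outer loop
      vertex 0.00 0.00 7.00
      vertex 22.00 5.00 7.00
      vertex 6.00 5.00 7.00
    endloop
  endfacet
  facet normal 0.0000 0.0000 1.0000
    outer loop
      vertex 0.00 0.00 7.00
      vertex 6.00 5.00 7.00
      vertex 6.00 12.00 7.00
    endloop
  endfacet
  facet normal 0.0000 0.0000 1.0000
    outer loop
      vertex 0.00 0.00 7.00
      vertex 6.00 12.00 7.00
      vertex 0.00 12.00 7.00
    endloop
  endfacet
  facet normal 0.0000 -1.0000 0.0000
    outer loop
      vertex 0.00 0.00 0.00
      vertex 22.00 0.00 0.00
      vertex 22.00 0.00 7.00
    endloop
  endfacet
  facet normal 0.0000 -1.0000 0.0000
    outer loop
      vertex 0.00 0.00 0.00
      vertex 22.00 0.00 7.00
      vertex 0.00 0.00 7.00
    endloop
  endfacet
  facet normal 1.0000 0.0000 0.0000
    outer loop
      vertex 22.00 0.00 0.00
      vertex 22.00 5.00 0.00
      vertex 22.00 5.00 7.00
    endloop
  endfacet
  facet normal 1.0000 0.0000 0.0000
    outer loop
      vertex 22.00 0.00 0.00
      vertex 22.00 5.00 7.00
      vertex 22.00 0.00 7.00
    endloop
  endfacet
  facet normal 0.0000 1.0000 0.0000
    outer loop
      vertex 22.00 5.00 0.00
      vertex 6.00 5.00 0.00
      vertex 6.00 5.00 7.00
    endloop
  endfacet
  facet normal 0.0000 1.0000 0.0000
    outer loop
      vertex 22.00 5.00 0.00
      vertex 6.00 5.00 7.00
      vertex 22.00 5.00 7.00
    endloop
  endfacet
  facet normal 1.0000 0.0000 0.0000
    outer loop
      vertex 6.00 5.00 0.00
      vertex 6.00 12.00 0.00
      vertex 6.00 12.00 7.00
    endloop
  endfacet
  facet normal 1.0000 0.0000 0.0000
    outer loop
      vertex 6.00 5.00 0.00
      vertex 6.00 12.00 7.00
      vertex 6.00 5.00 7.00
    endloop
  endfacet
  facet normal 0.0000 1.0000 0.0000
    outer loop
      vertex 6.00 12.00 0.00
      vertex 0.00 12.00 0.00
      vertex 0.00 12.00 7.00
    endloop
  endfacet
  facet normal 0.0000 1.0000 0.0000
    outer loop
      vertex 6.00 12.00 0.00
      vertex 0.00 12.00 7.00
      vertex 6.00 12.00 7.00
    endloop
  endfacet
  facet normal -1.0000 0.0000 0.0000
    outer loop
      vertex 0.00 12.00 0.00
      vertex 0.00 0.00 0.00
      vertex 0.00 0.00 7.00
    endloop
  endfacet
  facet normal -1.0000 0.0000 0.0000
    outer loop
      vertex 0.00 12.00 0.00
      vertex 0.00 0.00 7.00
      vertex 0.00 12.00 7.00
    endloop
  endfacet
endsolid part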